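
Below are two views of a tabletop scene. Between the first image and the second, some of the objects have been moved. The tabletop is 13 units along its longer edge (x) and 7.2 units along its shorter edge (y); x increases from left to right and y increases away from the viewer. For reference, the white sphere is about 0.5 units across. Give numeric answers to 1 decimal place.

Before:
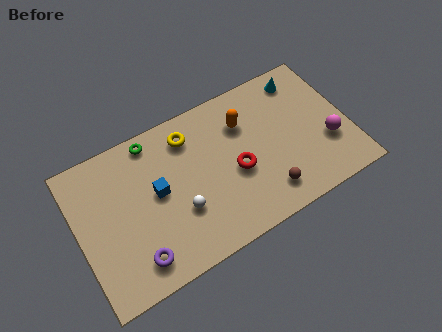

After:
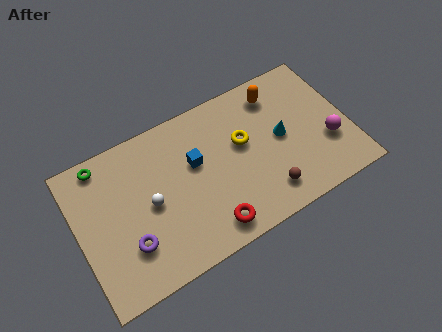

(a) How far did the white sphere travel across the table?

1.6

The white sphere moved from about (4.7, 2.5) to (3.4, 3.5), a distance of √(1.3² + 1.0²) ≈ 1.6.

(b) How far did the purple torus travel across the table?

0.8

The purple torus moved from about (2.4, 1.3) to (2.2, 2.1), a distance of √(0.2² + 0.8²) ≈ 0.8.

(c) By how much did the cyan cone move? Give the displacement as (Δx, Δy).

(-1.4, -2.4)

From the two frames, the cyan cone sits at roughly (11.2, 6.1) before and (9.8, 3.7) after.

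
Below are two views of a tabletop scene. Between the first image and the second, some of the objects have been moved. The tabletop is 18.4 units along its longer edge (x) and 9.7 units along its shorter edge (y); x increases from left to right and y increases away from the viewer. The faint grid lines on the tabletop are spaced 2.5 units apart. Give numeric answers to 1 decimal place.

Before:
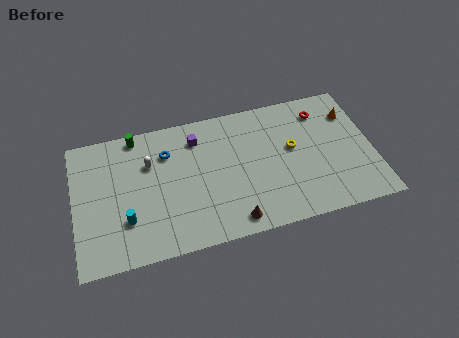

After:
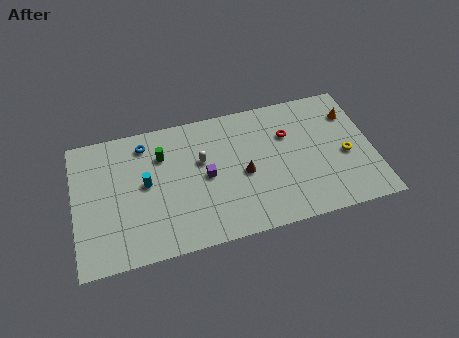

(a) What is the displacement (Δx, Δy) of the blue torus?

(-1.3, 1.0)

From the two frames, the blue torus sits at roughly (5.8, 7.1) before and (4.5, 8.1) after.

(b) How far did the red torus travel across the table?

2.5

The red torus was near (15.5, 7.8) before and (13.3, 6.6) after, so it travelled √(2.2² + 1.2²) ≈ 2.5 units.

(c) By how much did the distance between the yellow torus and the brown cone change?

+0.4

They were about 5.9 units apart before and 6.3 after — 0.4 units further apart.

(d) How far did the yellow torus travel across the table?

3.5

The yellow torus was near (13.5, 5.5) before and (16.7, 4.2) after, so it travelled √(3.2² + 1.3²) ≈ 3.5 units.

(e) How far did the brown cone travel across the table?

3.3

The brown cone was near (9.5, 1.2) before and (10.4, 4.4) after, so it travelled √(0.9² + 3.2²) ≈ 3.3 units.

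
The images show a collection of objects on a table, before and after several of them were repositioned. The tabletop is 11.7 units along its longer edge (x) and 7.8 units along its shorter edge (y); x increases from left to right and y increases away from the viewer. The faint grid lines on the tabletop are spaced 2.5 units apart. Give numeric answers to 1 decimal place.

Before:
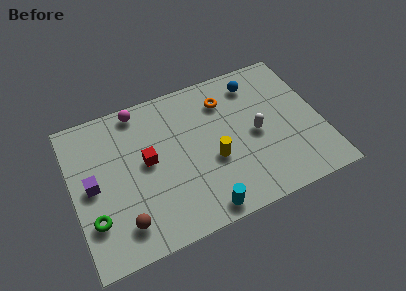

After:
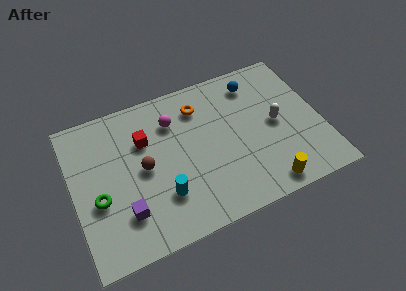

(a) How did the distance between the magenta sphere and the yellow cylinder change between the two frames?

+1.2

Before: roughly 5.0 units apart; after: 6.2. That's 1.2 units further apart.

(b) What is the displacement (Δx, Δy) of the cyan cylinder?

(-1.7, 1.4)

The cyan cylinder was at about (5.7, 0.8) and moved to about (4.0, 2.2).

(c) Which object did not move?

the blue sphere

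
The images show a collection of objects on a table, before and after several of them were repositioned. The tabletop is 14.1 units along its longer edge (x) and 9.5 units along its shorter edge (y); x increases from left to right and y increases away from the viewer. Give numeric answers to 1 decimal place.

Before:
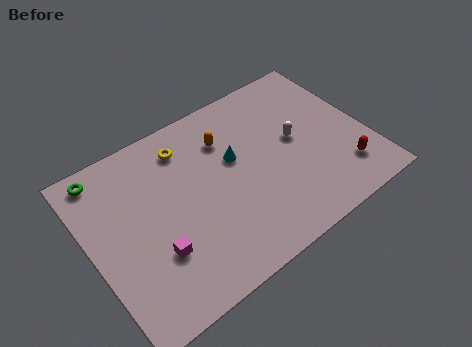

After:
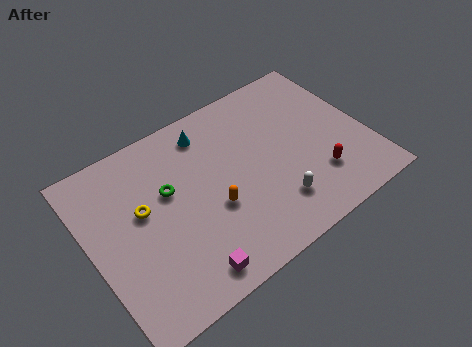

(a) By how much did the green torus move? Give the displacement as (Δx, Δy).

(2.9, -2.6)

The green torus was at about (1.2, 8.4) and moved to about (4.1, 5.8).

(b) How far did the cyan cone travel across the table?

2.4

The cyan cone was near (7.5, 5.7) before and (6.5, 7.9) after, so it travelled √(1.0² + 2.2²) ≈ 2.4 units.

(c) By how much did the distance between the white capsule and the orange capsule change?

-0.5

They were about 3.8 units apart before and 3.3 after — 0.5 units closer together.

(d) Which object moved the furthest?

the green torus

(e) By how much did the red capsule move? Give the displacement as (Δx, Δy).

(-1.3, 0.4)

From the two frames, the red capsule sits at roughly (12.5, 2.1) before and (11.2, 2.5) after.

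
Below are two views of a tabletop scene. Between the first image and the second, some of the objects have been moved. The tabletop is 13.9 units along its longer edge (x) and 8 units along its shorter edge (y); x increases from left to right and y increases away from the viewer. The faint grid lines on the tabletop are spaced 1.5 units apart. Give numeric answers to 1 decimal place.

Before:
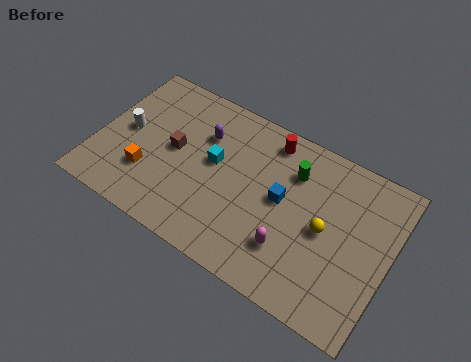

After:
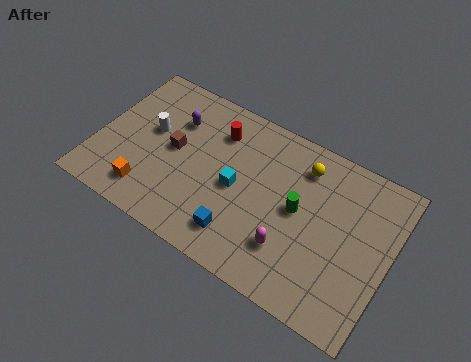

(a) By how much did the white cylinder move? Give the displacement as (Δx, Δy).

(1.1, 0.5)

The white cylinder was at about (1.3, 4.1) and moved to about (2.4, 4.6).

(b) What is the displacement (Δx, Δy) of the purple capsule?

(-1.4, 0.1)

The purple capsule was at about (4.8, 5.6) and moved to about (3.4, 5.7).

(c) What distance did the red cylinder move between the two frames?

2.5

The red cylinder was near (7.8, 6.9) before and (5.4, 6.1) after, so it travelled √(2.4² + 0.8²) ≈ 2.5 units.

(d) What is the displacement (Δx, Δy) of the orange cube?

(0.2, -0.9)

From the two frames, the orange cube sits at roughly (2.6, 2.4) before and (2.8, 1.5) after.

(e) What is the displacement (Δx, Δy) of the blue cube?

(-1.6, -2.7)

The blue cube was at about (8.8, 4.3) and moved to about (7.2, 1.6).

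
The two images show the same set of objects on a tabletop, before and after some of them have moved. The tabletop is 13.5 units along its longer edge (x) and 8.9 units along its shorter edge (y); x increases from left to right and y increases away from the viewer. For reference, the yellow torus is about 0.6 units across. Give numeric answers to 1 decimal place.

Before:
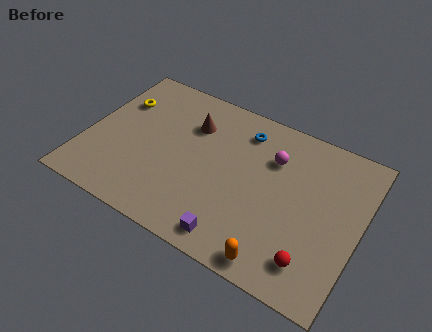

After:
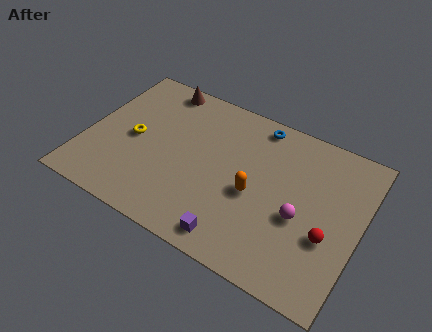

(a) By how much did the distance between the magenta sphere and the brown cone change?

+4.7

Before: roughly 4.1 units apart; after: 8.8. That's 4.7 units further apart.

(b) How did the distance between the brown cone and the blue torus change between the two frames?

+2.4

They were about 2.6 units apart before and 5.0 after — 2.4 units further apart.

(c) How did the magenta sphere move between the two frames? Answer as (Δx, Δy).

(1.7, -2.6)

The magenta sphere was at about (9.0, 6.3) and moved to about (10.7, 3.7).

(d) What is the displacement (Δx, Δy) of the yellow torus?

(1.1, -1.9)

The yellow torus was at about (1.2, 6.2) and moved to about (2.3, 4.3).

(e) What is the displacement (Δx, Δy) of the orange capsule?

(-1.6, 3.0)

The orange capsule started near (10.0, 0.9) and ended near (8.4, 3.9).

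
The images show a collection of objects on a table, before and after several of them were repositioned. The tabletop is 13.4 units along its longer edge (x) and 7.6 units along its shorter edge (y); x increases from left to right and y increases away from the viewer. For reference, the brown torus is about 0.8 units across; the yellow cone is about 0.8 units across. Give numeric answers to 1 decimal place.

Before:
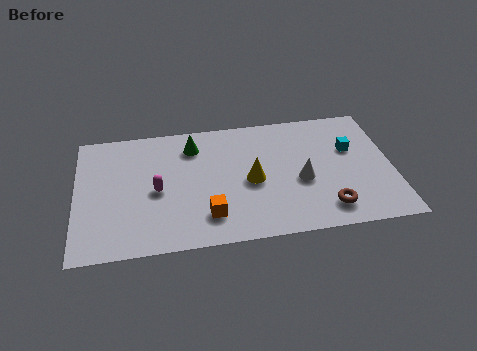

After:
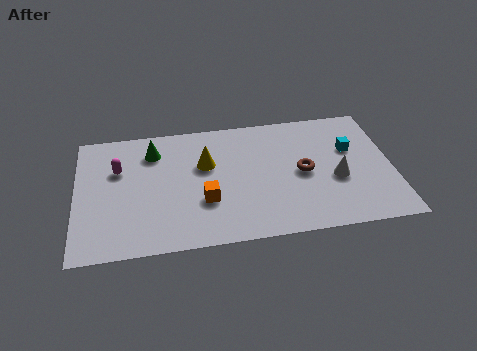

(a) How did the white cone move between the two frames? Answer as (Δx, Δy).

(1.5, -0.1)

The white cone was at about (9.5, 3.2) and moved to about (11.0, 3.1).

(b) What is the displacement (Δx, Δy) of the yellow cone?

(-1.9, 1.3)

The yellow cone started near (7.4, 3.5) and ended near (5.5, 4.8).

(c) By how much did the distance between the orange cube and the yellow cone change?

-0.4

They were about 2.6 units apart before and 2.2 after — 0.4 units closer together.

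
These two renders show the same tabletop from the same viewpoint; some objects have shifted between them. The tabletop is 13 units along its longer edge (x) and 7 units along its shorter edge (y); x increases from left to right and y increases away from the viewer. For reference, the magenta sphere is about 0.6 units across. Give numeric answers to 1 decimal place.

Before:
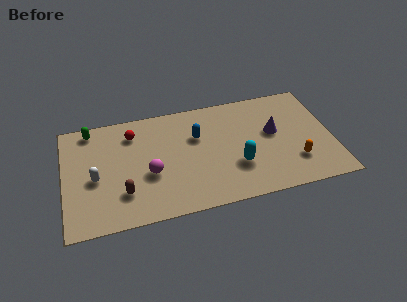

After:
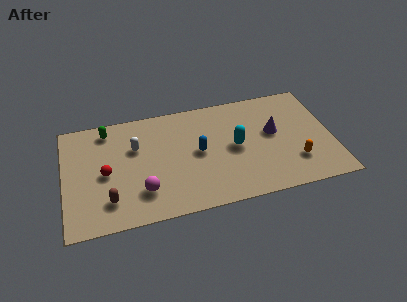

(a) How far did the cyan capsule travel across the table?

1.2

The cyan capsule moved from about (8.3, 2.3) to (8.3, 3.5), a distance of √(0.0² + 1.2²) ≈ 1.2.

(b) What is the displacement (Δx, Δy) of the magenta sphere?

(-0.4, -1.0)

The magenta sphere was at about (4.1, 2.8) and moved to about (3.7, 1.8).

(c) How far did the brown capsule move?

0.8

The brown capsule was near (2.8, 1.9) before and (2.1, 1.6) after, so it travelled √(0.7² + 0.3²) ≈ 0.8 units.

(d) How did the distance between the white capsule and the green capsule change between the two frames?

-1.2

Before: roughly 3.1 units apart; after: 1.9. That's 1.2 units closer together.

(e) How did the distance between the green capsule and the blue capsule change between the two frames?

-0.4

The distance was about 5.3 in the first image and 4.9 in the second, so they moved 0.4 units closer together.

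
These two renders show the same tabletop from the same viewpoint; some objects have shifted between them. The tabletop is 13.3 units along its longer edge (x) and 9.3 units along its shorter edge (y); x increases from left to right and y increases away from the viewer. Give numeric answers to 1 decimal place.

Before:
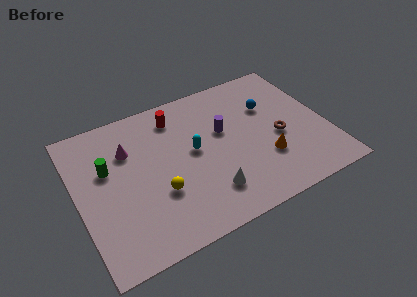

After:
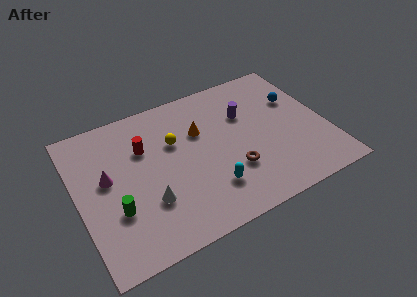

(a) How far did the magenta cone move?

1.8

From (2.9, 6.5) to (1.6, 5.2), the magenta cone covered √(1.3² + 1.3²) ≈ 1.8 units.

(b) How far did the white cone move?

3.2

From (6.6, 2.1) to (3.5, 2.9), the white cone covered √(3.1² + 0.8²) ≈ 3.2 units.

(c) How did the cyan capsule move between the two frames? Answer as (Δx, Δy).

(0.5, -2.7)

From the two frames, the cyan capsule sits at roughly (6.2, 5.0) before and (6.7, 2.3) after.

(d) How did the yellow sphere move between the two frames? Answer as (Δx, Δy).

(1.2, 2.8)

From the two frames, the yellow sphere sits at roughly (4.1, 3.2) before and (5.3, 6.0) after.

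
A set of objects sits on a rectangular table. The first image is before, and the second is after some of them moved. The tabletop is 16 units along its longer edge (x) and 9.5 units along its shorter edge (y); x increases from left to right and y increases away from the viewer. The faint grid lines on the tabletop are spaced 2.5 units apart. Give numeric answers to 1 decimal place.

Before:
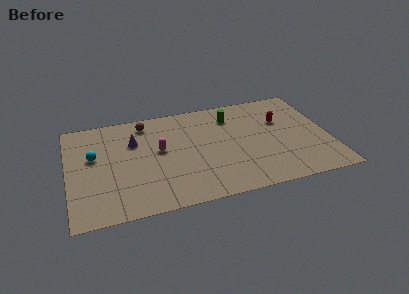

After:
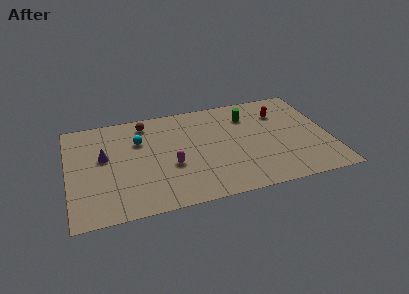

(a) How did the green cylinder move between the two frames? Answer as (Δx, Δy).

(1.0, -0.2)

From the two frames, the green cylinder sits at roughly (10.2, 7.4) before and (11.2, 7.2) after.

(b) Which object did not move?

the brown sphere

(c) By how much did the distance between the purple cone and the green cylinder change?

+3.0

Before: roughly 6.2 units apart; after: 9.2. That's 3.0 units further apart.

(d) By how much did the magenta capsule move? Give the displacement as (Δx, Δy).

(0.6, -1.6)

From the two frames, the magenta capsule sits at roughly (5.6, 5.3) before and (6.2, 3.7) after.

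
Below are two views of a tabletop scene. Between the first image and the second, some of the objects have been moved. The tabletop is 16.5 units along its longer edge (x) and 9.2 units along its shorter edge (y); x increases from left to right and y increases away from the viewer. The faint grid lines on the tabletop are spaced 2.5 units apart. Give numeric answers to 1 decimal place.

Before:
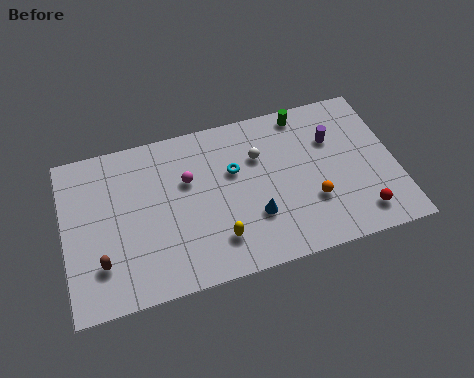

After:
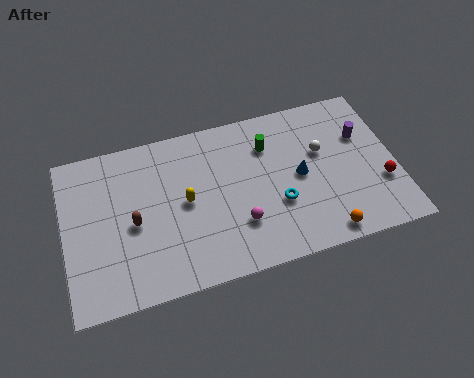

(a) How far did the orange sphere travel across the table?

2.0

The orange sphere was near (12.2, 3.0) before and (12.6, 1.0) after, so it travelled √(0.4² + 2.0²) ≈ 2.0 units.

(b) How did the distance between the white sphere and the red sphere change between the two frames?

-2.8

Before: roughly 6.6 units apart; after: 3.8. That's 2.8 units closer together.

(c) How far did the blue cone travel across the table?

2.9

The blue cone was near (9.3, 2.9) before and (11.7, 4.6) after, so it travelled √(2.4² + 1.7²) ≈ 2.9 units.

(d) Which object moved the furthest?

the magenta sphere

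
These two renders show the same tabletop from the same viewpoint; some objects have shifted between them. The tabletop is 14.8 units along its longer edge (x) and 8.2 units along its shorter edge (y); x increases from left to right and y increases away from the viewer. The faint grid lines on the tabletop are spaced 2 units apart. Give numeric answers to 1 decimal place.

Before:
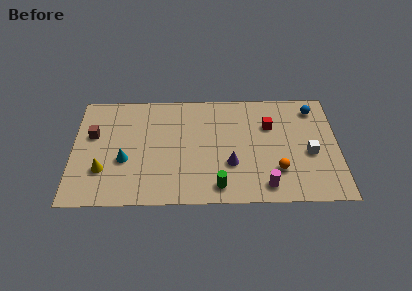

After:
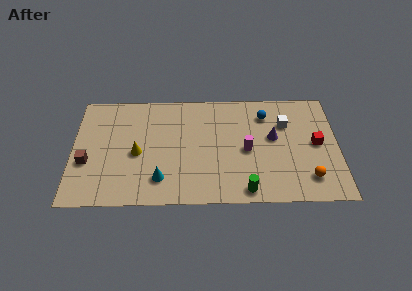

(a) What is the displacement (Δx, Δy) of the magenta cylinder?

(-1.0, 2.6)

The magenta cylinder started near (10.7, 1.2) and ended near (9.7, 3.8).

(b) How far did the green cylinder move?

1.5

The green cylinder was near (8.1, 1.2) before and (9.6, 0.9) after, so it travelled √(1.5² + 0.3²) ≈ 1.5 units.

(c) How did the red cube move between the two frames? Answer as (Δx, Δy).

(2.6, -1.4)

The red cube started near (11.0, 5.6) and ended near (13.6, 4.2).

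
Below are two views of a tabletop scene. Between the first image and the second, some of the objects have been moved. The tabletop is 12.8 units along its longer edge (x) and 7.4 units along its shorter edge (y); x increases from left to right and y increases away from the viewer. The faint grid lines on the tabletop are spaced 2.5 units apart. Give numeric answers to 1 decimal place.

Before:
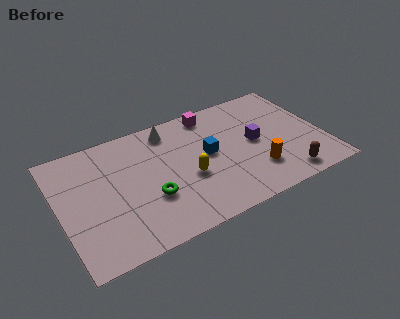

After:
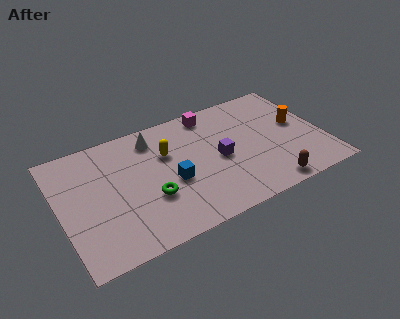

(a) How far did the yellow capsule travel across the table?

2.1

The yellow capsule moved from about (6.1, 3.0) to (5.3, 4.9), a distance of √(0.8² + 1.9²) ≈ 2.1.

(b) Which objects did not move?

the green torus and the magenta cube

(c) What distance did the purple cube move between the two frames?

1.8

The purple cube was near (9.5, 3.8) before and (7.7, 3.5) after, so it travelled √(1.8² + 0.3²) ≈ 1.8 units.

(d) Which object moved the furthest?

the orange cylinder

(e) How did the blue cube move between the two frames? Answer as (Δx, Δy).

(-1.9, -0.9)

The blue cube started near (7.2, 4.0) and ended near (5.3, 3.1).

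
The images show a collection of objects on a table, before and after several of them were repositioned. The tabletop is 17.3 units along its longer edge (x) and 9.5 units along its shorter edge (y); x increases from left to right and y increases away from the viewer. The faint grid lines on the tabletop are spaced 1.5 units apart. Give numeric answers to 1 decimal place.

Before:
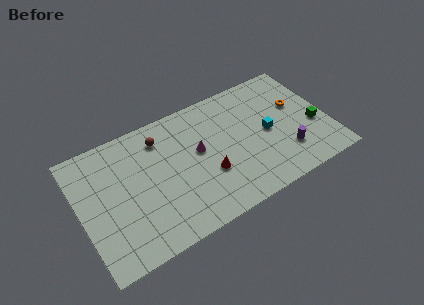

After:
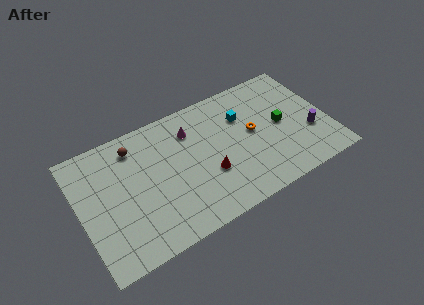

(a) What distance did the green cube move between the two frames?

2.5

From (16.3, 3.7) to (14.1, 4.8), the green cube covered √(2.2² + 1.1²) ≈ 2.5 units.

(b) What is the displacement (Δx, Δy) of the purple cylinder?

(1.8, 0.8)

The purple cylinder was at about (14.1, 2.5) and moved to about (15.9, 3.3).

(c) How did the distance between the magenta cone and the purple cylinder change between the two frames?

+2.3

The distance was about 6.5 in the first image and 8.8 in the second, so they moved 2.3 units further apart.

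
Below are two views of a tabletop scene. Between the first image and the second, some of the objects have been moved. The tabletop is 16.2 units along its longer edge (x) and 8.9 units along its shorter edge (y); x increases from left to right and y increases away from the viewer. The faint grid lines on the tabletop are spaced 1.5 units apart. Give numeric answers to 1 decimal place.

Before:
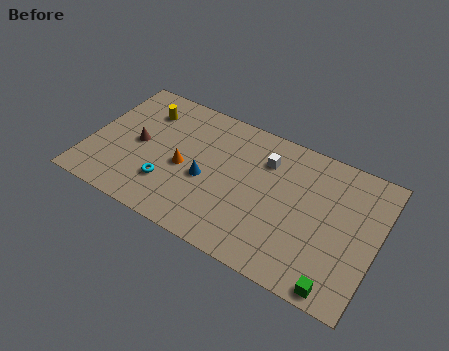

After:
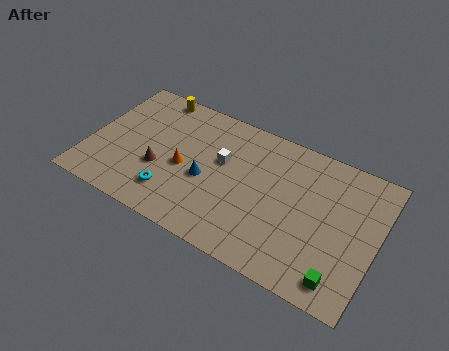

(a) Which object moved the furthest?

the white cube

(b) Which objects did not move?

the orange cone and the blue cone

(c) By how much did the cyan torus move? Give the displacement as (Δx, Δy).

(0.3, -0.5)

The cyan torus started near (4.7, 2.5) and ended near (5.0, 2.0).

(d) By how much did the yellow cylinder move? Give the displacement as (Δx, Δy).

(0.3, 1.3)

From the two frames, the yellow cylinder sits at roughly (2.7, 6.8) before and (3.0, 8.1) after.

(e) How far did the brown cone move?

1.8

The brown cone was near (2.7, 4.4) before and (4.1, 3.3) after, so it travelled √(1.4² + 1.1²) ≈ 1.8 units.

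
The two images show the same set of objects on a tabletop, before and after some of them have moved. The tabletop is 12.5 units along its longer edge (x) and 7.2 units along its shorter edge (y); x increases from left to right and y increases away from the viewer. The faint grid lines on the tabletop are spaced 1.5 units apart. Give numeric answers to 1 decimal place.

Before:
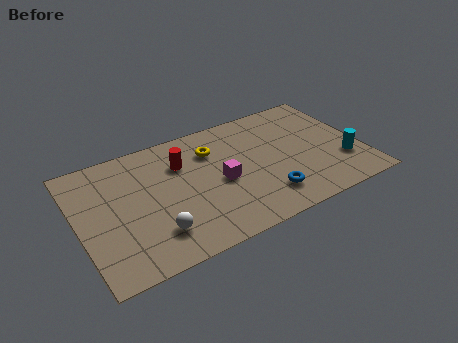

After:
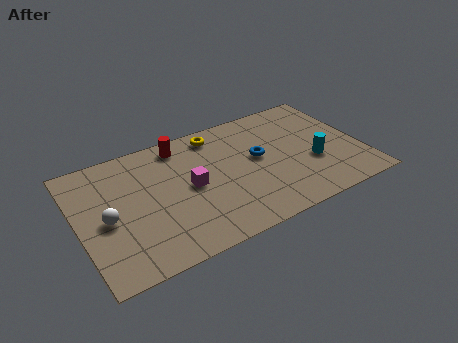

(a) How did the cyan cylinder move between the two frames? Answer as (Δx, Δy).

(-1.3, 0.5)

The cyan cylinder started near (11.6, 2.2) and ended near (10.3, 2.7).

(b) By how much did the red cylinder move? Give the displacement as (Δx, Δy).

(0.1, 1.1)

From the two frames, the red cylinder sits at roughly (4.7, 5.1) before and (4.8, 6.2) after.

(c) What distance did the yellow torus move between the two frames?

0.9

From (6.1, 5.3) to (6.4, 6.2), the yellow torus covered √(0.3² + 0.9²) ≈ 0.9 units.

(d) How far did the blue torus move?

2.4

The blue torus moved from about (8.0, 1.6) to (8.0, 4.0), a distance of √(0.0² + 2.4²) ≈ 2.4.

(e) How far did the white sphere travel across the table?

2.5

The white sphere was near (3.1, 1.7) before and (1.2, 3.3) after, so it travelled √(1.9² + 1.6²) ≈ 2.5 units.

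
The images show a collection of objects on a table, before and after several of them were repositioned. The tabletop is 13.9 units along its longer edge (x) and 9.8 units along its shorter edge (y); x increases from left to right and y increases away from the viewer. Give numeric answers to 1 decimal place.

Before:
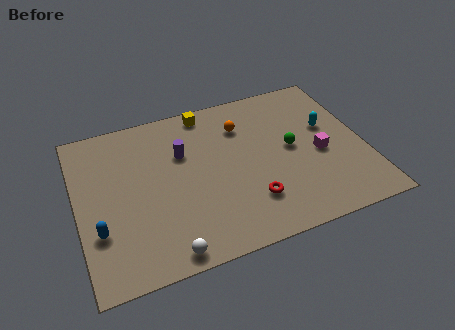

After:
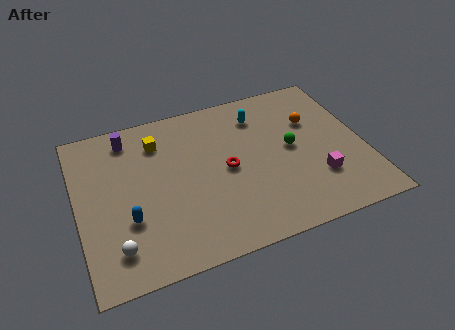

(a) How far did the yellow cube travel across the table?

2.8

The yellow cube was near (6.6, 8.8) before and (4.1, 7.6) after, so it travelled √(2.5² + 1.2²) ≈ 2.8 units.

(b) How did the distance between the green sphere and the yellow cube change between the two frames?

+1.5

Before: roughly 5.3 units apart; after: 6.8. That's 1.5 units further apart.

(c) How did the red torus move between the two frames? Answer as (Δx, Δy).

(-0.9, 2.3)

From the two frames, the red torus sits at roughly (8.1, 2.5) before and (7.2, 4.8) after.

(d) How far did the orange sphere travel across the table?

3.5

From (8.2, 7.3) to (11.6, 6.5), the orange sphere covered √(3.4² + 0.8²) ≈ 3.5 units.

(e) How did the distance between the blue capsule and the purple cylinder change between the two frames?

-0.5

They were about 5.5 units apart before and 5.0 after — 0.5 units closer together.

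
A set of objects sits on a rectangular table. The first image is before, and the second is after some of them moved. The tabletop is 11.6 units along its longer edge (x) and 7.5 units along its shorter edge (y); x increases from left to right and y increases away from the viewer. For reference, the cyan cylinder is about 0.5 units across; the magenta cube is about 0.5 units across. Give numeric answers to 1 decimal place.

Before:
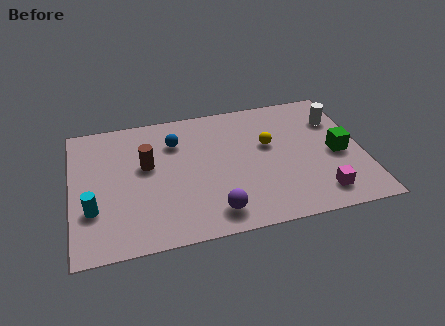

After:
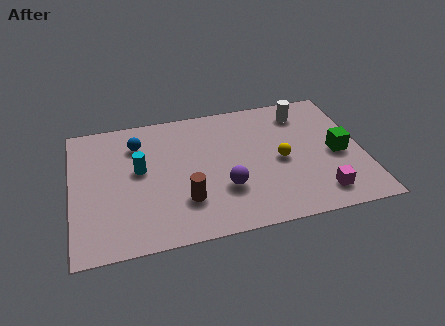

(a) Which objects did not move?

the magenta cube and the green cube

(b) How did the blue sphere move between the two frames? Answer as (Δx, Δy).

(-1.5, 0.2)

The blue sphere was at about (4.2, 5.5) and moved to about (2.7, 5.7).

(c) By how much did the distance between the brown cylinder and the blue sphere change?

+2.4

Before: roughly 1.6 units apart; after: 4.0. That's 2.4 units further apart.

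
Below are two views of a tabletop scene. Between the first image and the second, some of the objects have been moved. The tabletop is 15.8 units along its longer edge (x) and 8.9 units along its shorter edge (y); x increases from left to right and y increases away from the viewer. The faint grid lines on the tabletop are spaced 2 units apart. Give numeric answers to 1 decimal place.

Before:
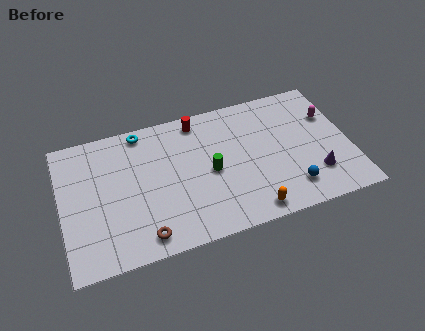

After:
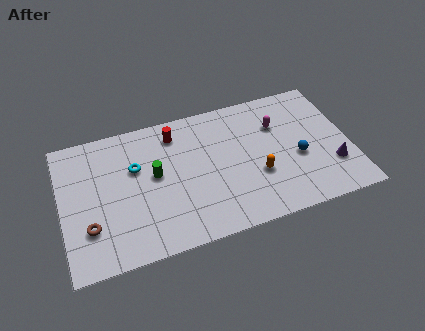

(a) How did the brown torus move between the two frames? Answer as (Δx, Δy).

(-2.8, 1.4)

The brown torus was at about (4.2, 1.2) and moved to about (1.4, 2.6).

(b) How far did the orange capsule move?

2.3

The orange capsule was near (10.0, 1.0) before and (10.6, 3.2) after, so it travelled √(0.6² + 2.2²) ≈ 2.3 units.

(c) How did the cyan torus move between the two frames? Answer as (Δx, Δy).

(-0.5, -2.3)

The cyan torus was at about (4.6, 8.0) and moved to about (4.1, 5.7).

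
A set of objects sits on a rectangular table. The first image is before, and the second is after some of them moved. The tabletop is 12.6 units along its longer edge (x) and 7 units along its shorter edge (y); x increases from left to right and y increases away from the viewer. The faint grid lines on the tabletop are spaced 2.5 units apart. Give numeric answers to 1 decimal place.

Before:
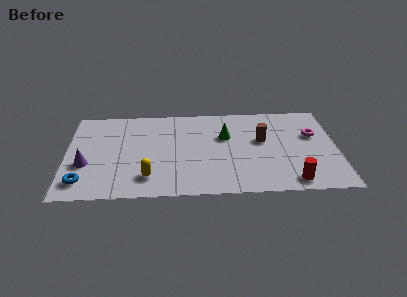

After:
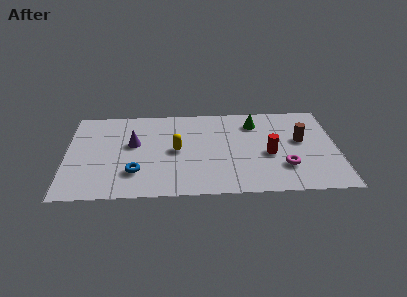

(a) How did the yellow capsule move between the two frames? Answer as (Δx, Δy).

(1.3, 2.0)

From the two frames, the yellow capsule sits at roughly (3.8, 1.5) before and (5.1, 3.5) after.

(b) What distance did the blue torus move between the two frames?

2.5

The blue torus was near (0.8, 1.3) before and (3.2, 1.9) after, so it travelled √(2.4² + 0.6²) ≈ 2.5 units.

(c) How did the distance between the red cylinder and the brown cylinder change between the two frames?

-1.7

Before: roughly 3.5 units apart; after: 1.8. That's 1.7 units closer together.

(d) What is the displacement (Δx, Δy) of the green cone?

(1.4, 1.0)

The green cone was at about (7.4, 4.5) and moved to about (8.8, 5.5).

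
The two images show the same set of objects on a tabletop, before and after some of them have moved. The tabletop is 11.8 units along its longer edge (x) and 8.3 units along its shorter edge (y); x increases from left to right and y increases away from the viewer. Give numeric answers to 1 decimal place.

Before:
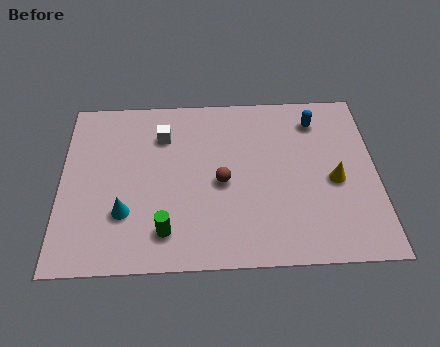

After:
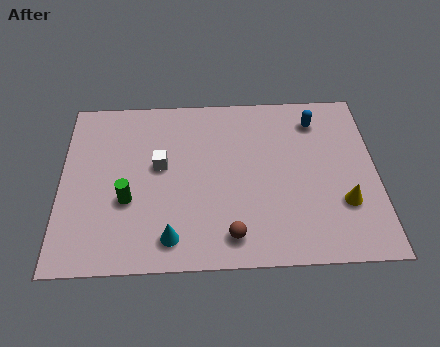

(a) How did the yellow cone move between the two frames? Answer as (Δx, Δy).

(0.3, -1.1)

The yellow cone started near (10.2, 3.7) and ended near (10.5, 2.6).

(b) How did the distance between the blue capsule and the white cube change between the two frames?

+0.4

They were about 5.8 units apart before and 6.2 after — 0.4 units further apart.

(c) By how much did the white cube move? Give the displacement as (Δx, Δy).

(-0.1, -1.5)

From the two frames, the white cube sits at roughly (3.8, 6.2) before and (3.7, 4.7) after.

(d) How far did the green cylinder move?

2.1

The green cylinder moved from about (3.9, 1.6) to (2.5, 3.1), a distance of √(1.4² + 1.5²) ≈ 2.1.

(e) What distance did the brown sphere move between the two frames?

2.5

From (6.0, 3.8) to (6.3, 1.3), the brown sphere covered √(0.3² + 2.5²) ≈ 2.5 units.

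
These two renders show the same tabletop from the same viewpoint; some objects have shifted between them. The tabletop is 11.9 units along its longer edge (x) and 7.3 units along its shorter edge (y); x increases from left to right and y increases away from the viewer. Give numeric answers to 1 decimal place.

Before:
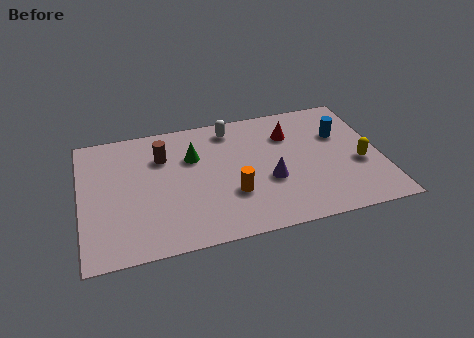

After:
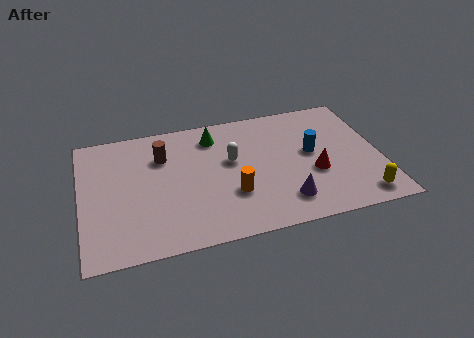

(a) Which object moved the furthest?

the red cone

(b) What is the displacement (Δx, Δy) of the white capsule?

(-0.1, -1.9)

From the two frames, the white capsule sits at roughly (6.1, 6.2) before and (6.0, 4.3) after.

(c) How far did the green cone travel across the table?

1.3

The green cone moved from about (4.5, 4.9) to (5.4, 5.9), a distance of √(0.9² + 1.0²) ≈ 1.3.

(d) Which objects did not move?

the brown cylinder and the orange cylinder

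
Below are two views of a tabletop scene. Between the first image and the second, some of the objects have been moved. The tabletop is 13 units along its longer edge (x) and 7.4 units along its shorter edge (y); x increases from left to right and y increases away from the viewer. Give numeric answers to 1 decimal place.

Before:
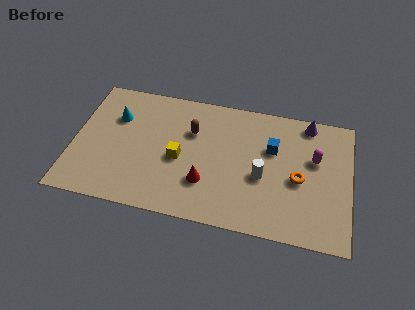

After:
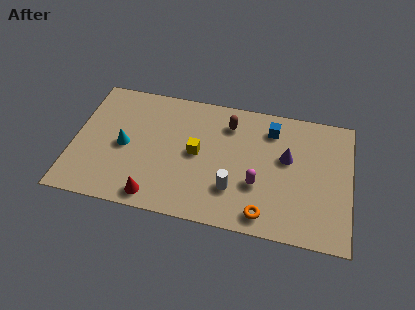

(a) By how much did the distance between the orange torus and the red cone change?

+0.7

Before: roughly 4.4 units apart; after: 5.1. That's 0.7 units further apart.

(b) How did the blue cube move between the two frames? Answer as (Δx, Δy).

(-0.1, 1.1)

The blue cube was at about (9.3, 4.8) and moved to about (9.2, 5.9).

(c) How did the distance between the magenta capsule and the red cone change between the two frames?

-0.5

Before: roughly 5.5 units apart; after: 5.0. That's 0.5 units closer together.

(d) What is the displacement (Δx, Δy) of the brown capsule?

(1.7, 0.8)

The brown capsule was at about (5.5, 5.0) and moved to about (7.2, 5.8).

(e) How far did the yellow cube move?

0.9

From (5.0, 3.3) to (5.8, 3.8), the yellow cube covered √(0.8² + 0.5²) ≈ 0.9 units.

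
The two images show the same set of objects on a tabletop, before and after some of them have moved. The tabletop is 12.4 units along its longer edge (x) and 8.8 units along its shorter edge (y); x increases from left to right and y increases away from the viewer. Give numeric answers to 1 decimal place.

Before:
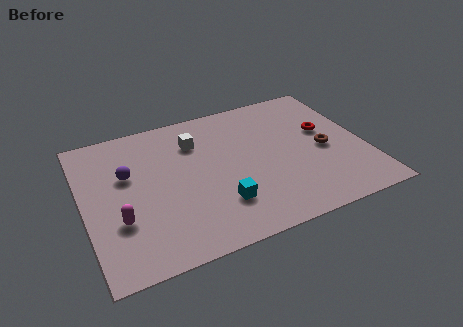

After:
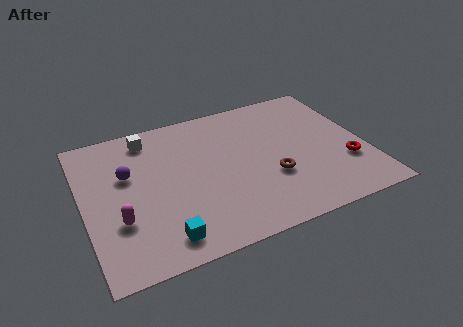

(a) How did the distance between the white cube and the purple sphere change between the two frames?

-1.0

The distance was about 3.3 in the first image and 2.3 in the second, so they moved 1.0 units closer together.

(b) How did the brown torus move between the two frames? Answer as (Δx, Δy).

(-2.5, -0.9)

From the two frames, the brown torus sits at roughly (10.6, 4.0) before and (8.1, 3.1) after.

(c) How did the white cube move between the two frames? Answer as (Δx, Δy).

(-2.0, 1.0)

The white cube started near (5.1, 6.5) and ended near (3.1, 7.5).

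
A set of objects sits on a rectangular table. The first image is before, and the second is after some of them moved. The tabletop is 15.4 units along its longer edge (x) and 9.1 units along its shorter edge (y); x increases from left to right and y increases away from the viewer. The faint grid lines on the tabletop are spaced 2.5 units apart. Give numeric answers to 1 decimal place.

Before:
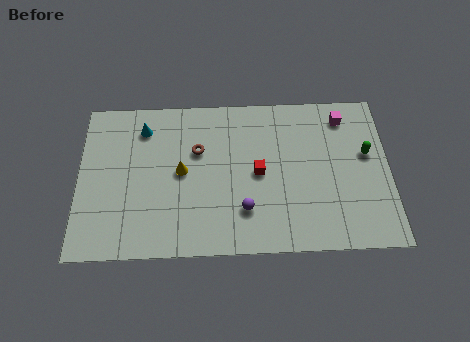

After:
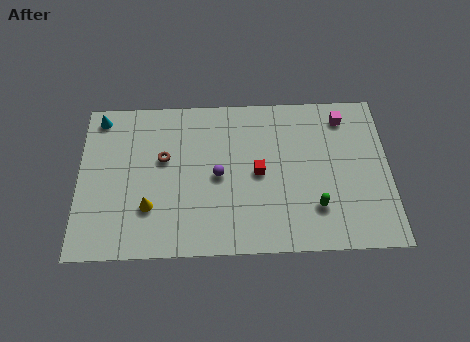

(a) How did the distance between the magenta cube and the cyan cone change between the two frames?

+2.2

The distance was about 10.0 in the first image and 12.2 in the second, so they moved 2.2 units further apart.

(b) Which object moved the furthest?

the green capsule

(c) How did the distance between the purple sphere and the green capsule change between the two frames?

-1.6

Before: roughly 6.8 units apart; after: 5.2. That's 1.6 units closer together.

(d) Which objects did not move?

the red cube and the magenta cube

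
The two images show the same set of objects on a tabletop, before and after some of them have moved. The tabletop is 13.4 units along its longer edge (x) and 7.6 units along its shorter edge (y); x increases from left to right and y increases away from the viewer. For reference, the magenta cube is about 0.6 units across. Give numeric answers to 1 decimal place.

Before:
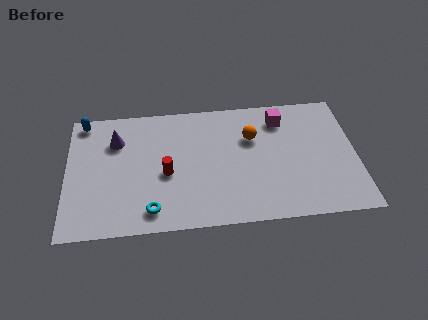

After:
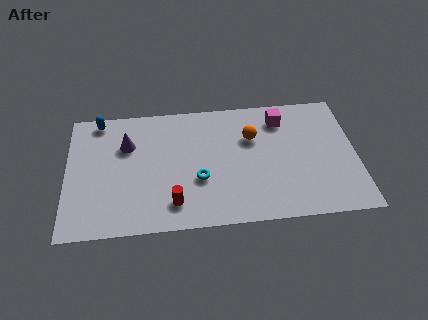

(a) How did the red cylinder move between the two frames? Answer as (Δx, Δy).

(0.3, -1.8)

The red cylinder started near (4.6, 3.3) and ended near (4.9, 1.5).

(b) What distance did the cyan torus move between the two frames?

2.7

From (3.9, 1.2) to (6.1, 2.8), the cyan torus covered √(2.2² + 1.6²) ≈ 2.7 units.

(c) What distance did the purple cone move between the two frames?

0.6

The purple cone moved from about (2.3, 5.5) to (2.8, 5.2), a distance of √(0.5² + 0.3²) ≈ 0.6.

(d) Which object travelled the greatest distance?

the cyan torus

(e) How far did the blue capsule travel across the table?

0.7

From (0.8, 6.8) to (1.5, 6.8), the blue capsule covered √(0.7² + 0.0²) ≈ 0.7 units.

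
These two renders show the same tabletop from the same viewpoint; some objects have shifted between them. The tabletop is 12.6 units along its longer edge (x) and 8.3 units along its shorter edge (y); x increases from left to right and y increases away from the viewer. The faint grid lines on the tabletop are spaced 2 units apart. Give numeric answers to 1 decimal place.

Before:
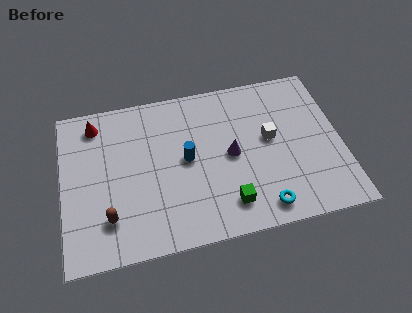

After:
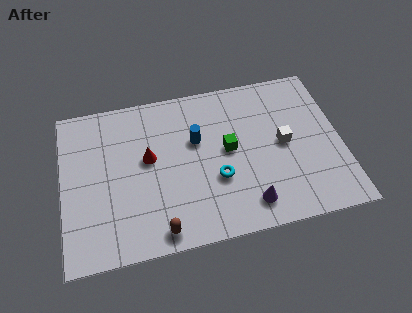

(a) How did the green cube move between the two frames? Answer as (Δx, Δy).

(0.2, 2.8)

From the two frames, the green cube sits at roughly (7.3, 1.6) before and (7.5, 4.4) after.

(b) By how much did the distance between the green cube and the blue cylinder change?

-1.6

They were about 3.2 units apart before and 1.6 after — 1.6 units closer together.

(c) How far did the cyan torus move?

2.7

From (8.8, 1.1) to (6.9, 3.0), the cyan torus covered √(1.9² + 1.9²) ≈ 2.7 units.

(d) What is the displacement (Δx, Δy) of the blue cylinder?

(0.5, 0.9)

The blue cylinder was at about (5.6, 4.3) and moved to about (6.1, 5.2).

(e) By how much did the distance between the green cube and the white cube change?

-1.2

The distance was about 3.7 in the first image and 2.5 in the second, so they moved 1.2 units closer together.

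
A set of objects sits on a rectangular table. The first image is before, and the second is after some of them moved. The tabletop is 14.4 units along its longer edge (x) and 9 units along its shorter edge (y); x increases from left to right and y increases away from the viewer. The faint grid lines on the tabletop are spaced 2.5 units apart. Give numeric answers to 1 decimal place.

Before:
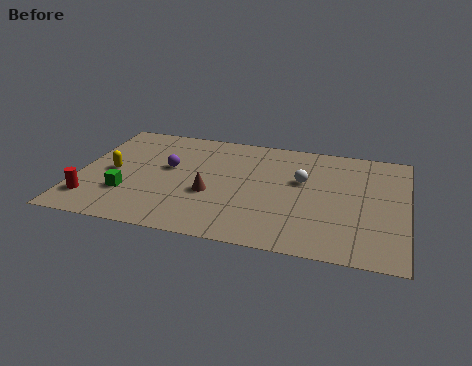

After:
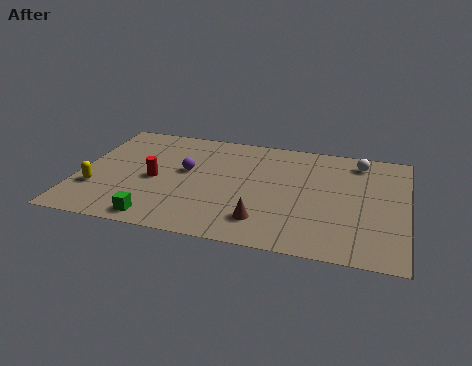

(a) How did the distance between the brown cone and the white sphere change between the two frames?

+2.5

They were about 4.4 units apart before and 6.9 after — 2.5 units further apart.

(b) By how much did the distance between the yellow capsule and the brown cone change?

+3.0

They were about 4.5 units apart before and 7.5 after — 3.0 units further apart.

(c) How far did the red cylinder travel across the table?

3.4

From (0.8, 1.9) to (3.4, 4.1), the red cylinder covered √(2.6² + 2.2²) ≈ 3.4 units.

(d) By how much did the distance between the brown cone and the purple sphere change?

+2.2

Before: roughly 2.6 units apart; after: 4.8. That's 2.2 units further apart.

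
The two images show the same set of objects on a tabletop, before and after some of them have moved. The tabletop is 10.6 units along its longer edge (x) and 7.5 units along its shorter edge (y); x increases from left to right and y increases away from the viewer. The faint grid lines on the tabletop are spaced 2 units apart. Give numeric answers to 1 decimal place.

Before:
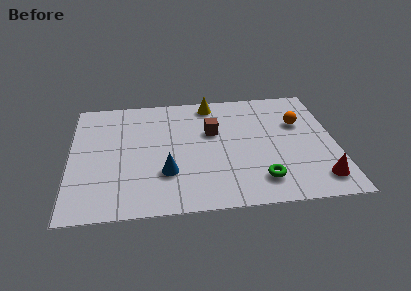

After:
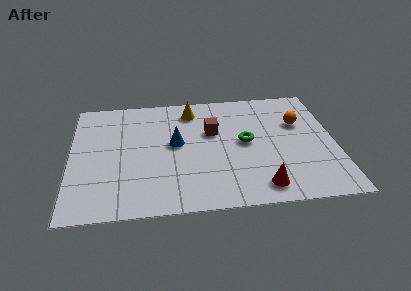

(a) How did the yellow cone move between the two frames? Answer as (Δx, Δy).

(-0.8, -0.4)

The yellow cone started near (5.7, 6.6) and ended near (4.9, 6.2).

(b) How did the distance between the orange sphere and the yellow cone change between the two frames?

+0.6

Before: roughly 3.9 units apart; after: 4.5. That's 0.6 units further apart.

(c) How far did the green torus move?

2.5

The green torus moved from about (7.5, 1.5) to (7.0, 3.9), a distance of √(0.5² + 2.4²) ≈ 2.5.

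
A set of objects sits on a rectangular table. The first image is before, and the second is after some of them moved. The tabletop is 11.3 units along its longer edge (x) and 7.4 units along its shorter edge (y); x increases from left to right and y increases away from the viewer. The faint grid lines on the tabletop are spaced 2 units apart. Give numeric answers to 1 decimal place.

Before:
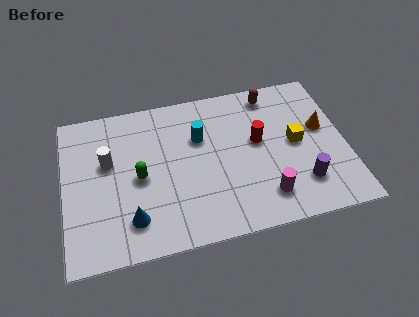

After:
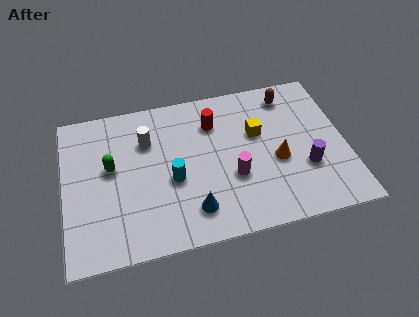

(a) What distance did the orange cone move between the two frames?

2.2

The orange cone moved from about (10.4, 4.3) to (8.5, 3.1), a distance of √(1.9² + 1.2²) ≈ 2.2.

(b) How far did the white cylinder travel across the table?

1.7

The white cylinder was near (1.8, 4.5) before and (3.4, 5.2) after, so it travelled √(1.6² + 0.7²) ≈ 1.7 units.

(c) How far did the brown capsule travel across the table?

0.7

The brown capsule moved from about (8.5, 6.4) to (9.2, 6.2), a distance of √(0.7² + 0.2²) ≈ 0.7.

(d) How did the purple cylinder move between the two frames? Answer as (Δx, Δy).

(0.2, 0.7)

The purple cylinder was at about (9.4, 1.8) and moved to about (9.6, 2.5).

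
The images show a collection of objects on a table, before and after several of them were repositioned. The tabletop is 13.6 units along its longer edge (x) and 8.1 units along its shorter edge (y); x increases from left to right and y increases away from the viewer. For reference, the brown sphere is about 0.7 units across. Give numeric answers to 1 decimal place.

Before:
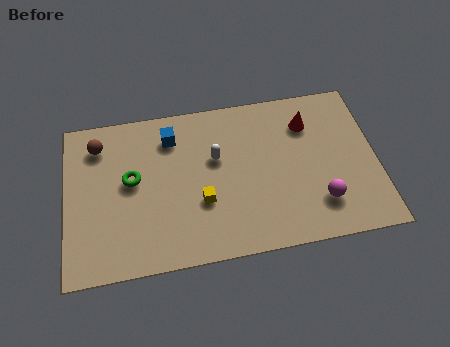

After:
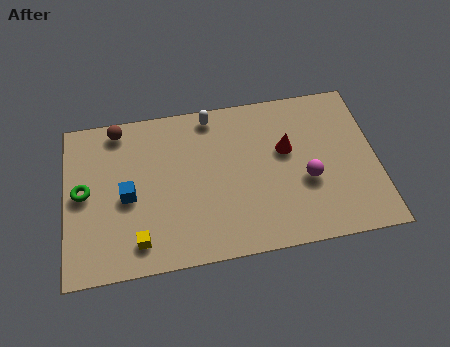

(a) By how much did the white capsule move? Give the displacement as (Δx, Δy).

(-0.1, 2.2)

From the two frames, the white capsule sits at roughly (6.6, 5.0) before and (6.5, 7.2) after.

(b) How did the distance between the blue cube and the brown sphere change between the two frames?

+0.3

Before: roughly 3.2 units apart; after: 3.5. That's 0.3 units further apart.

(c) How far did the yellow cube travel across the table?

3.2

The yellow cube was near (5.9, 2.9) before and (3.1, 1.4) after, so it travelled √(2.8² + 1.5²) ≈ 3.2 units.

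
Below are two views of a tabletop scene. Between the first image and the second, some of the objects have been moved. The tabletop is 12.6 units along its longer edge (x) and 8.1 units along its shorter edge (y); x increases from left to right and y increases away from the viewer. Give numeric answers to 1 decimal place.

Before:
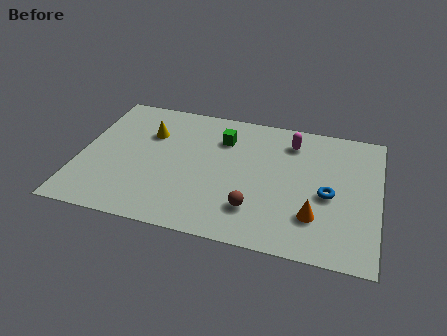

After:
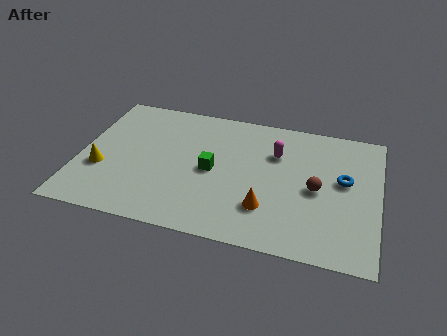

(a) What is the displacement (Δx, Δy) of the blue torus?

(0.6, 1.0)

The blue torus was at about (10.5, 3.6) and moved to about (11.1, 4.6).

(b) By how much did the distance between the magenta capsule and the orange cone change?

-1.1

The distance was about 4.5 in the first image and 3.4 in the second, so they moved 1.1 units closer together.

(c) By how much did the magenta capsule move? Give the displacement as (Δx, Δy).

(-0.6, -0.9)

The magenta capsule started near (8.8, 6.5) and ended near (8.2, 5.6).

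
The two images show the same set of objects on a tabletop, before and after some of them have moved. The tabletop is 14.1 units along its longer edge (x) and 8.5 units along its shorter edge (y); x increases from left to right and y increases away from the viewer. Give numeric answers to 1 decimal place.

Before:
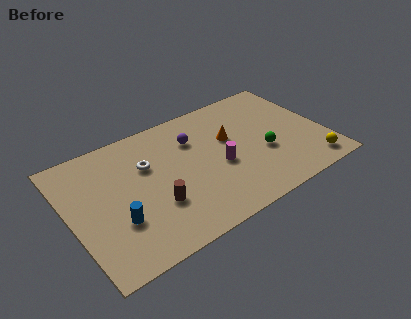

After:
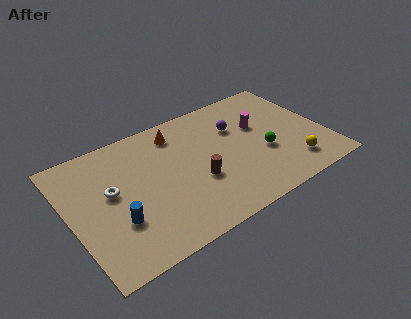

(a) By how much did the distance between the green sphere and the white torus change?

+1.8

Before: roughly 6.6 units apart; after: 8.4. That's 1.8 units further apart.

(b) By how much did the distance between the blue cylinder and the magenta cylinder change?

+2.9

They were about 5.9 units apart before and 8.8 after — 2.9 units further apart.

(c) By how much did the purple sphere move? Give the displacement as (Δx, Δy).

(2.4, -0.3)

The purple sphere was at about (7.1, 6.1) and moved to about (9.5, 5.8).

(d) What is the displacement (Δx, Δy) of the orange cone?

(-2.7, 1.8)

The orange cone was at about (9.0, 5.2) and moved to about (6.3, 7.0).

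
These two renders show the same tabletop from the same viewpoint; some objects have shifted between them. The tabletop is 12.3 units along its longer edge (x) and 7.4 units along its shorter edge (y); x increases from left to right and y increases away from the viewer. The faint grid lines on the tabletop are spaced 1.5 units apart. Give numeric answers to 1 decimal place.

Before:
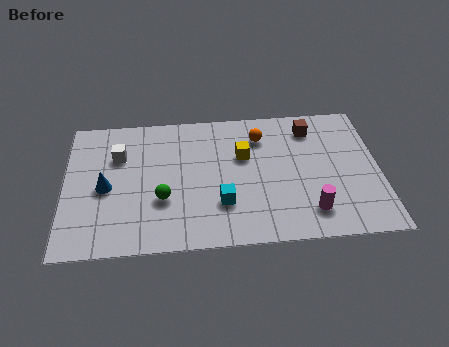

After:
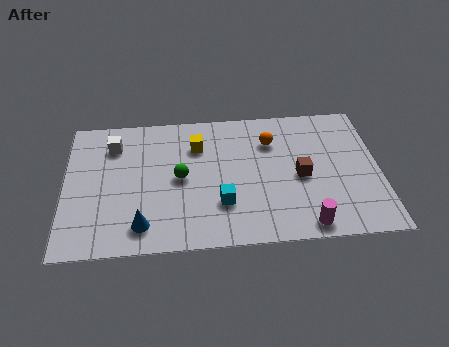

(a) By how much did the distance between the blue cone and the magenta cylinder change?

-1.8

The distance was about 8.1 in the first image and 6.3 in the second, so they moved 1.8 units closer together.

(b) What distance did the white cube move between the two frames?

0.6

From (2.1, 5.1) to (1.9, 5.7), the white cube covered √(0.2² + 0.6²) ≈ 0.6 units.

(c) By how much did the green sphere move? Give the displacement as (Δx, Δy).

(0.7, 1.1)

From the two frames, the green sphere sits at roughly (3.8, 2.6) before and (4.5, 3.7) after.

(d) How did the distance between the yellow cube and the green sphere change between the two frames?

-2.0

They were about 3.8 units apart before and 1.8 after — 2.0 units closer together.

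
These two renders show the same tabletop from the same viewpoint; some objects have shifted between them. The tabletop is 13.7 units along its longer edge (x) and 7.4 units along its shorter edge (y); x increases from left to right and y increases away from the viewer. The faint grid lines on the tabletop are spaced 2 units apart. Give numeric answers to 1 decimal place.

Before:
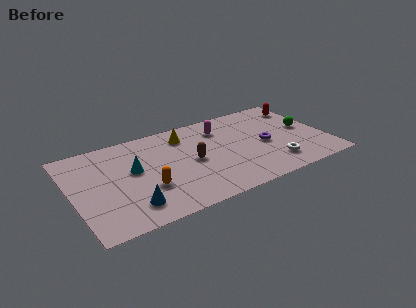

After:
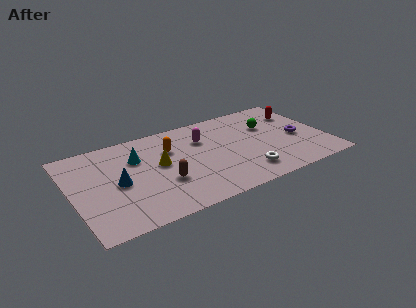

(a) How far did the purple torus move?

1.8

The purple torus was near (10.4, 3.4) before and (12.2, 3.3) after, so it travelled √(1.8² + 0.1²) ≈ 1.8 units.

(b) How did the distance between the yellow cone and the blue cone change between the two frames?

-3.2

They were about 5.6 units apart before and 2.4 after — 3.2 units closer together.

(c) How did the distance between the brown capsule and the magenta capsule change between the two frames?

+0.8

The distance was about 2.8 in the first image and 3.6 in the second, so they moved 0.8 units further apart.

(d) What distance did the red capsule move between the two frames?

0.6

From (12.9, 5.9) to (12.6, 5.4), the red capsule covered √(0.3² + 0.5²) ≈ 0.6 units.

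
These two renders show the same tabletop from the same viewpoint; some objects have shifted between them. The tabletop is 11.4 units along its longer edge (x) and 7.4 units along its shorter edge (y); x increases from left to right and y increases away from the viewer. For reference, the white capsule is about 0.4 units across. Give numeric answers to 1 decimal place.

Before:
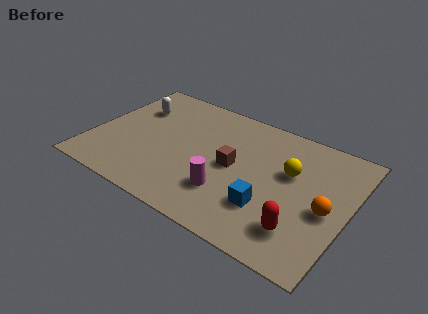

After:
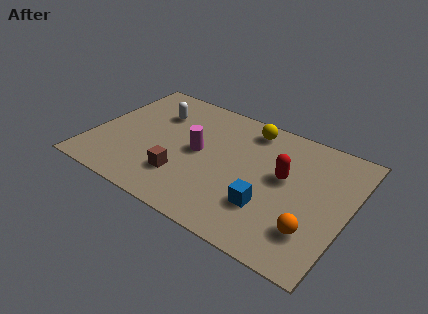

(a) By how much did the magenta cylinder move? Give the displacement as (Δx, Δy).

(-1.6, 1.7)

The magenta cylinder started near (6.3, 2.1) and ended near (4.7, 3.8).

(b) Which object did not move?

the blue cube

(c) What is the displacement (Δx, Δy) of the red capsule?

(-1.1, 2.5)

The red capsule started near (9.6, 1.7) and ended near (8.5, 4.2).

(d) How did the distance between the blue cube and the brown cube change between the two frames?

+1.5

Before: roughly 2.3 units apart; after: 3.8. That's 1.5 units further apart.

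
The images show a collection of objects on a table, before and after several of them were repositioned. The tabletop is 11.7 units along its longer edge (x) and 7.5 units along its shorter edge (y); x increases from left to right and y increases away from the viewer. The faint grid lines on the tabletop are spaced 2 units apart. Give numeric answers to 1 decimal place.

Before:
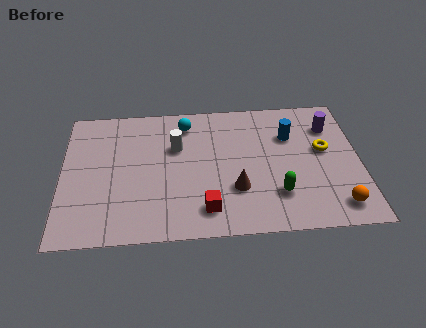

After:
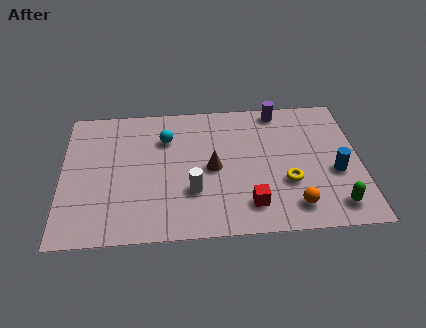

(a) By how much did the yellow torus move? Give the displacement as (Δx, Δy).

(-1.5, -1.7)

From the two frames, the yellow torus sits at roughly (10.3, 4.3) before and (8.8, 2.6) after.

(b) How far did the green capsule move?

2.3

The green capsule moved from about (8.4, 2.0) to (10.6, 1.2), a distance of √(2.2² + 0.8²) ≈ 2.3.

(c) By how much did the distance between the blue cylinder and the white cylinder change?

+1.1

The distance was about 4.5 in the first image and 5.6 in the second, so they moved 1.1 units further apart.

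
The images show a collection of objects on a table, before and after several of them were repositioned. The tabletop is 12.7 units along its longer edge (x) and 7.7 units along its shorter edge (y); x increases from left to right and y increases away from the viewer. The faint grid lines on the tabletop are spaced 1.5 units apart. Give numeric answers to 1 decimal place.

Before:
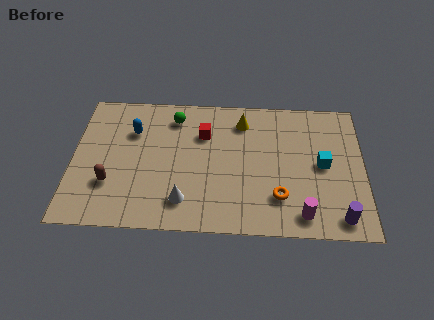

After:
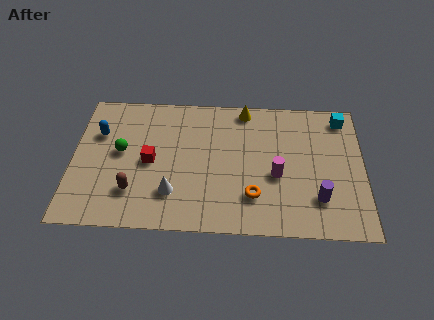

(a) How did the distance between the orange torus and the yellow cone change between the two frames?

+0.4

Before: roughly 4.5 units apart; after: 4.9. That's 0.4 units further apart.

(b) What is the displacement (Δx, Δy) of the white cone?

(-0.5, 0.4)

The white cone started near (4.9, 1.6) and ended near (4.4, 2.0).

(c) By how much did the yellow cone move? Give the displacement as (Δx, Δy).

(0.1, 0.7)

The yellow cone was at about (7.4, 6.2) and moved to about (7.5, 6.9).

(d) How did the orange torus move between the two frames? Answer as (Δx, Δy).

(-1.1, 0.0)

The orange torus started near (9.0, 2.0) and ended near (7.9, 2.0).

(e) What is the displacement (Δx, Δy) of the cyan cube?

(0.9, 2.7)

The cyan cube started near (10.9, 3.9) and ended near (11.8, 6.6).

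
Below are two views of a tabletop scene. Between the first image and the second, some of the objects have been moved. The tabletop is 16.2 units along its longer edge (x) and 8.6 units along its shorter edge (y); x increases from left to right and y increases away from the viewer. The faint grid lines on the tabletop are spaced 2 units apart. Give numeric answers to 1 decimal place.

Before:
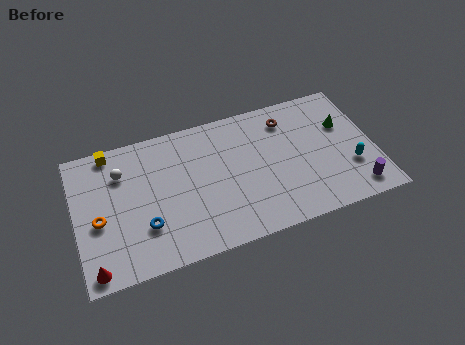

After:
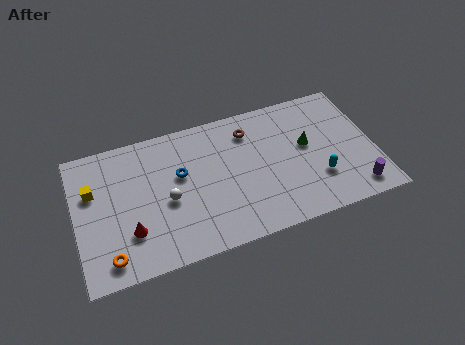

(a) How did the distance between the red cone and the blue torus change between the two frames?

+0.7

Before: roughly 3.3 units apart; after: 4.0. That's 0.7 units further apart.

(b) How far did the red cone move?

2.6

The red cone moved from about (0.8, 0.9) to (2.8, 2.5), a distance of √(2.0² + 1.6²) ≈ 2.6.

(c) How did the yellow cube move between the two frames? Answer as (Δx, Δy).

(-1.1, -2.2)

The yellow cube was at about (2.1, 7.8) and moved to about (1.0, 5.6).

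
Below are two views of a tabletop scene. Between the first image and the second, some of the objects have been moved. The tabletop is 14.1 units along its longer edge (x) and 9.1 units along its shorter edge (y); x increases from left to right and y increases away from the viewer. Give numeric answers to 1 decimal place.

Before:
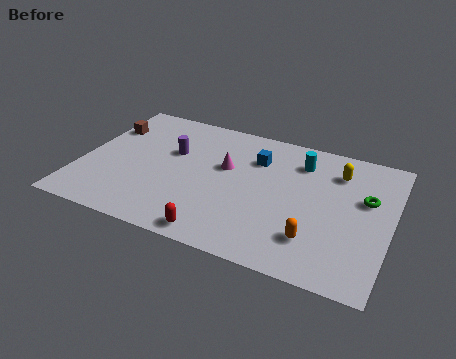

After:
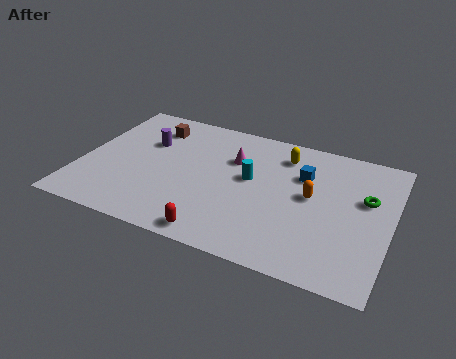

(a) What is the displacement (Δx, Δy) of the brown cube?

(2.1, 0.7)

The brown cube was at about (0.8, 6.5) and moved to about (2.9, 7.2).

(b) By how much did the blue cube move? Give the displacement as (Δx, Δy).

(2.2, -0.4)

The blue cube was at about (7.8, 6.6) and moved to about (10.0, 6.2).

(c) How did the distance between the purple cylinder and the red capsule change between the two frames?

+0.9

The distance was about 5.5 in the first image and 6.4 in the second, so they moved 0.9 units further apart.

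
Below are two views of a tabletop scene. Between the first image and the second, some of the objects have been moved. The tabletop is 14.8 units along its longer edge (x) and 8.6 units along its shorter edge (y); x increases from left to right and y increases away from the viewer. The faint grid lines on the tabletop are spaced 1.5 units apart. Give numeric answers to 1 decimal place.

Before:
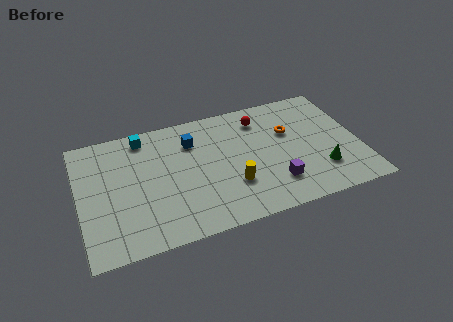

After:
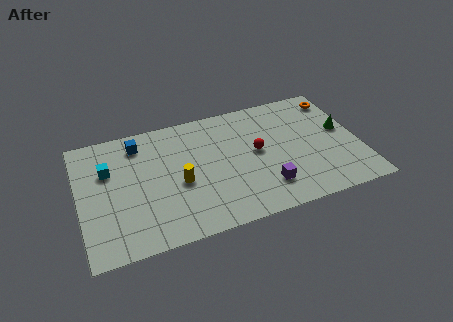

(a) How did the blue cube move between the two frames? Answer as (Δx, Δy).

(-2.8, 0.7)

The blue cube started near (6.1, 6.4) and ended near (3.3, 7.1).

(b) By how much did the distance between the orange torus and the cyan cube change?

+4.6

They were about 7.9 units apart before and 12.5 after — 4.6 units further apart.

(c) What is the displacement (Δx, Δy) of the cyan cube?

(-2.0, -1.8)

From the two frames, the cyan cube sits at roughly (3.6, 7.5) before and (1.6, 5.7) after.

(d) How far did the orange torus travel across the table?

3.3

The orange torus moved from about (11.2, 5.5) to (14.0, 7.2), a distance of √(2.8² + 1.7²) ≈ 3.3.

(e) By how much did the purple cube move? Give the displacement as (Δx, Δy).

(-0.5, -0.1)

The purple cube started near (10.1, 2.1) and ended near (9.6, 2.0).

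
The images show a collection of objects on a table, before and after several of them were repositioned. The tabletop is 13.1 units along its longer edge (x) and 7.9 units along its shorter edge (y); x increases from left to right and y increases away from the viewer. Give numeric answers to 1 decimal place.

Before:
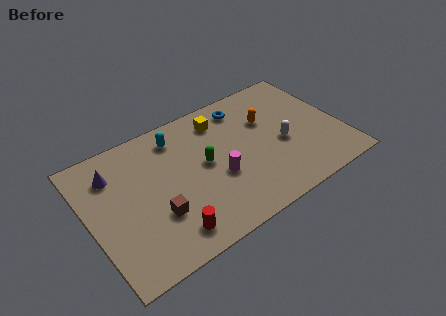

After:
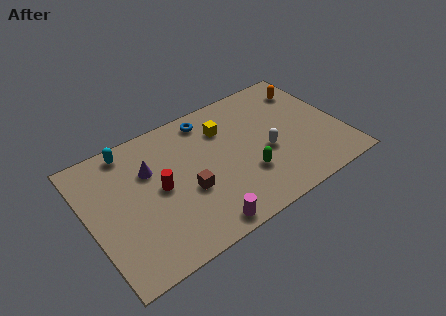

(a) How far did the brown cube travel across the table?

1.8

The brown cube moved from about (3.2, 2.6) to (4.9, 3.1), a distance of √(1.7² + 0.5²) ≈ 1.8.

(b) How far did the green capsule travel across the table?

2.5

The green capsule was near (6.0, 4.2) before and (7.9, 2.5) after, so it travelled √(1.9² + 1.7²) ≈ 2.5 units.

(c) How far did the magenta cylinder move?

2.6

The magenta cylinder was near (6.5, 3.1) before and (5.2, 0.8) after, so it travelled √(1.3² + 2.3²) ≈ 2.6 units.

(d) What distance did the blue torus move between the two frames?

1.9

From (8.5, 6.6) to (6.6, 6.8), the blue torus covered √(1.9² + 0.2²) ≈ 1.9 units.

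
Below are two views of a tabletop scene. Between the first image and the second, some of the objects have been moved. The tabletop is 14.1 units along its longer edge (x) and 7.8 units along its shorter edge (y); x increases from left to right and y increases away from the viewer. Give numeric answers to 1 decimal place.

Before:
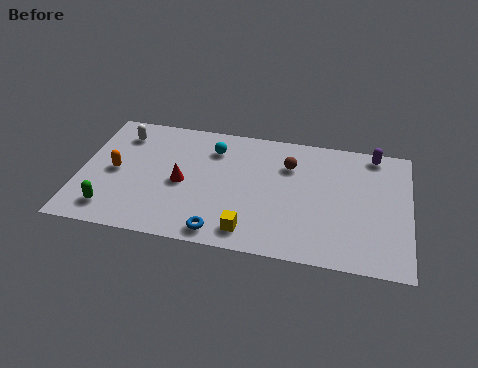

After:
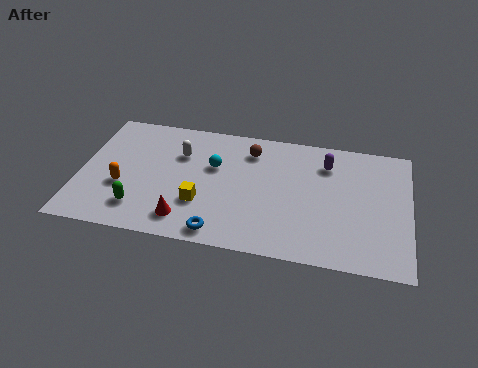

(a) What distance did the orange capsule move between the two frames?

1.0

The orange capsule moved from about (1.5, 3.8) to (1.9, 2.9), a distance of √(0.4² + 0.9²) ≈ 1.0.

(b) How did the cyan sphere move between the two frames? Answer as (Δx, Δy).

(0.1, -1.1)

From the two frames, the cyan sphere sits at roughly (5.6, 6.0) before and (5.7, 4.9) after.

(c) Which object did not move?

the blue torus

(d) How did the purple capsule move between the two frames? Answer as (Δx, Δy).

(-2.0, -1.0)

The purple capsule started near (12.5, 7.0) and ended near (10.5, 6.0).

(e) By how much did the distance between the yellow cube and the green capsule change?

-3.2

The distance was about 5.9 in the first image and 2.7 in the second, so they moved 3.2 units closer together.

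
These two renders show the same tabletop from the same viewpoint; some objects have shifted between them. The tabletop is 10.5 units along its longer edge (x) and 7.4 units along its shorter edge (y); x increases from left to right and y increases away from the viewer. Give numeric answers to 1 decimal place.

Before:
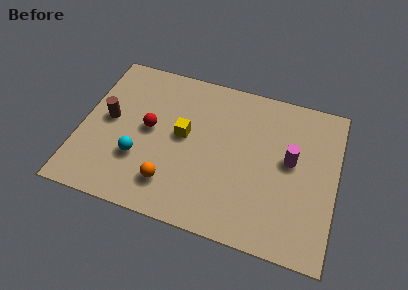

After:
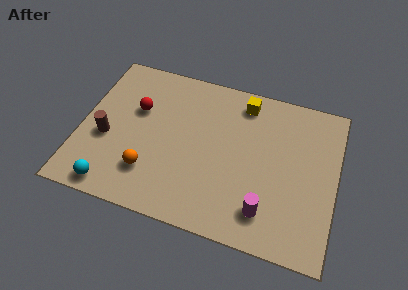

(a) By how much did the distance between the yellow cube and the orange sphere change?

+3.2

The distance was about 2.4 in the first image and 5.6 in the second, so they moved 3.2 units further apart.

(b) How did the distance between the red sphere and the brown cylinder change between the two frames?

+0.3

Before: roughly 1.7 units apart; after: 2.0. That's 0.3 units further apart.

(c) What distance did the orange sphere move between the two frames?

0.9

From (3.9, 1.6) to (3.0, 1.9), the orange sphere covered √(0.9² + 0.3²) ≈ 0.9 units.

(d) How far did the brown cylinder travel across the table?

0.9

From (1.1, 3.9) to (1.1, 3.0), the brown cylinder covered √(0.0² + 0.9²) ≈ 0.9 units.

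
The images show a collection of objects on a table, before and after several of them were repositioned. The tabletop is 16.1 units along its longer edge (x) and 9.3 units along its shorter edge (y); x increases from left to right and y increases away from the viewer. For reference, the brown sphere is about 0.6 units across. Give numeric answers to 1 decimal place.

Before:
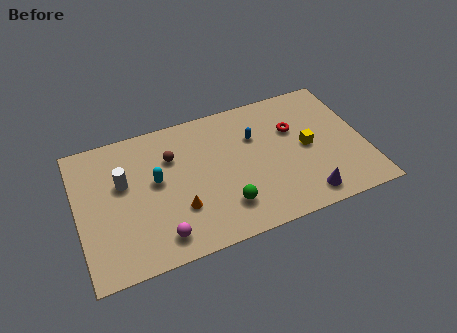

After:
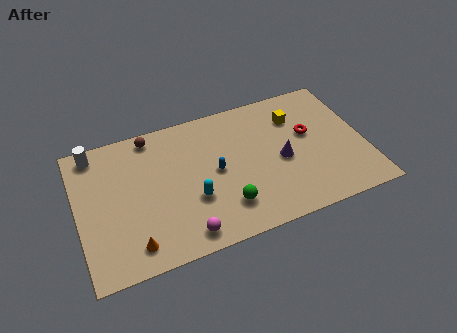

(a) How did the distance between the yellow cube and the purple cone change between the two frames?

-0.4

The distance was about 3.3 in the first image and 2.9 in the second, so they moved 0.4 units closer together.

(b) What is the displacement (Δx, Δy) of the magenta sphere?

(1.3, -0.3)

The magenta sphere started near (4.3, 1.5) and ended near (5.6, 1.2).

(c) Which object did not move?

the green sphere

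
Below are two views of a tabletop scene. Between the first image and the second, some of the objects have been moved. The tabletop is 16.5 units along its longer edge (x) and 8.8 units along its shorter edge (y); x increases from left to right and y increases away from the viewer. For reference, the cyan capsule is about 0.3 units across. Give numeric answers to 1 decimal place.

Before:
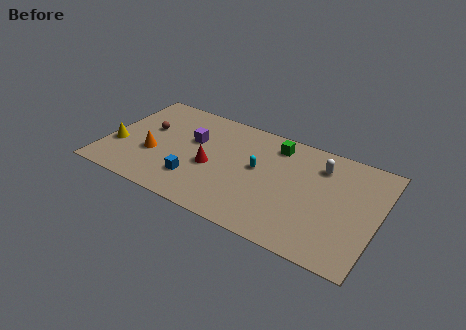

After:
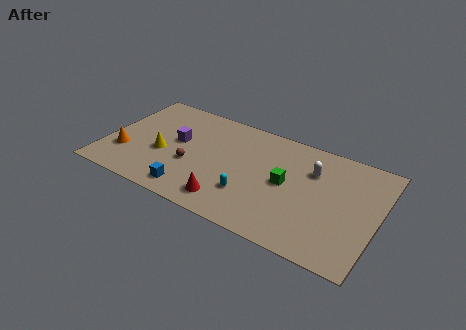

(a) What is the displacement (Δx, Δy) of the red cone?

(1.4, -2.3)

From the two frames, the red cone sits at roughly (6.5, 3.8) before and (7.9, 1.5) after.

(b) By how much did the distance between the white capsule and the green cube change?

-0.6

Before: roughly 2.8 units apart; after: 2.2. That's 0.6 units closer together.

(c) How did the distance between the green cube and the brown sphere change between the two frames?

-2.2

They were about 8.0 units apart before and 5.8 after — 2.2 units closer together.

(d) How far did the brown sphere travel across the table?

3.6

The brown sphere moved from about (2.3, 5.3) to (5.3, 3.4), a distance of √(3.0² + 1.9²) ≈ 3.6.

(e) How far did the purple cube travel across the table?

1.0

The purple cube was near (5.1, 5.5) before and (4.2, 5.0) after, so it travelled √(0.9² + 0.5²) ≈ 1.0 units.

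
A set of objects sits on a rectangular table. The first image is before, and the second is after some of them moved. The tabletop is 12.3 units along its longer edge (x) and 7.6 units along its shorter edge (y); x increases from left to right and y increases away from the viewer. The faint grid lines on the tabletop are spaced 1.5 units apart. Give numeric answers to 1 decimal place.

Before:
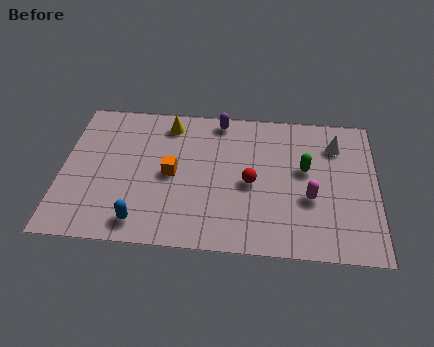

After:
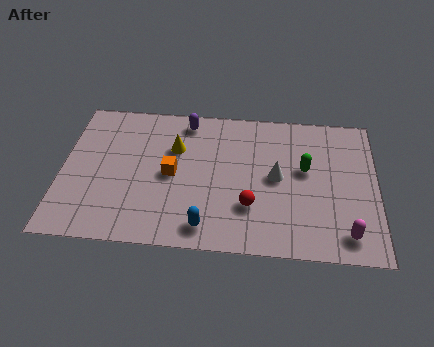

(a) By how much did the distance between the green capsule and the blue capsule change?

-2.1

The distance was about 7.1 in the first image and 5.0 in the second, so they moved 2.1 units closer together.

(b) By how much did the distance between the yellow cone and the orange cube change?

-1.3

They were about 2.7 units apart before and 1.4 after — 1.3 units closer together.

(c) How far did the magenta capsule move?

2.2

From (9.7, 2.9) to (11.1, 1.2), the magenta capsule covered √(1.4² + 1.7²) ≈ 2.2 units.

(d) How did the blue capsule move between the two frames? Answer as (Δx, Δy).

(2.5, 0.0)

The blue capsule was at about (3.2, 1.1) and moved to about (5.7, 1.1).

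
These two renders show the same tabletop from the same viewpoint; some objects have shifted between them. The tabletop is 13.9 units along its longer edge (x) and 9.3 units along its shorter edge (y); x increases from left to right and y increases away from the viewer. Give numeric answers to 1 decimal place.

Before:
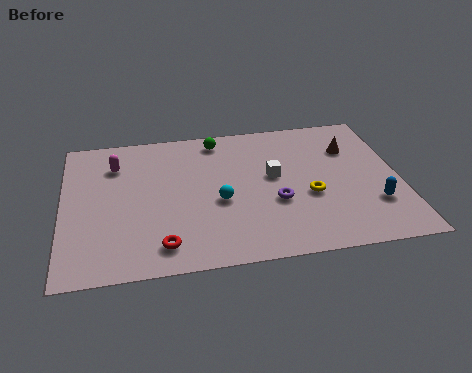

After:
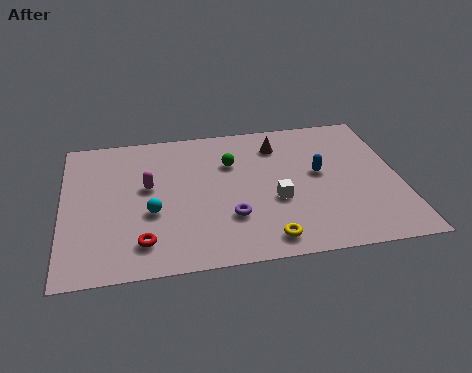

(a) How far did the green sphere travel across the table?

1.8

The green sphere moved from about (6.5, 8.1) to (7.0, 6.4), a distance of √(0.5² + 1.7²) ≈ 1.8.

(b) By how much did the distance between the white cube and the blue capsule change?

-2.3

Before: roughly 4.7 units apart; after: 2.4. That's 2.3 units closer together.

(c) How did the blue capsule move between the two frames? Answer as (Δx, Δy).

(-2.1, 2.4)

The blue capsule was at about (12.7, 2.7) and moved to about (10.6, 5.1).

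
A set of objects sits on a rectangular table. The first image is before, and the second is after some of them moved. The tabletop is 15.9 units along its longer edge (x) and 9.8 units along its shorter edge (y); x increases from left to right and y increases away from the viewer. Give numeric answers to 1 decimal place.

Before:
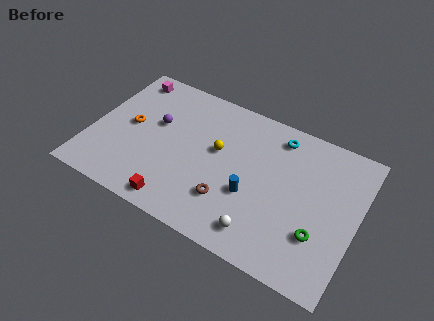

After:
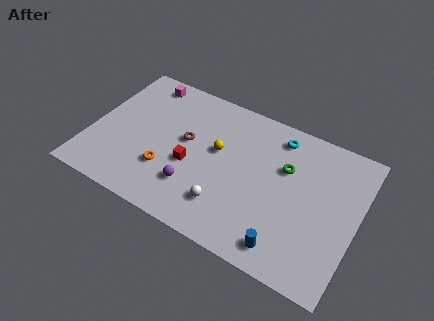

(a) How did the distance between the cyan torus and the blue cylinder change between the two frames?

+2.3

Before: roughly 4.7 units apart; after: 7.0. That's 2.3 units further apart.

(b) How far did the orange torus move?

3.3

The orange torus was near (2.2, 5.1) before and (4.8, 3.0) after, so it travelled √(2.6² + 2.1²) ≈ 3.3 units.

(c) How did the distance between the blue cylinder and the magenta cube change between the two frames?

+2.5

They were about 9.6 units apart before and 12.1 after — 2.5 units further apart.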